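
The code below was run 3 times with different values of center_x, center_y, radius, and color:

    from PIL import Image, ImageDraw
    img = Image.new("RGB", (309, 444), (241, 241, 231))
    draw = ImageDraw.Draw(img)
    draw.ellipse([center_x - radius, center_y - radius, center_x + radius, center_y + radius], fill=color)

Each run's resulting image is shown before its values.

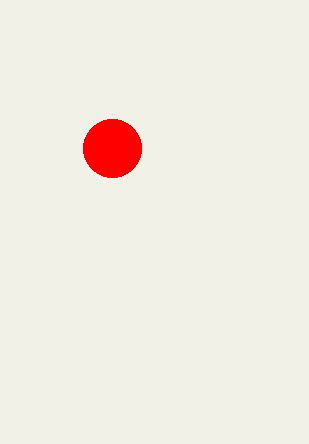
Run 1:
center_x = 112
center_y = 148
radius = 29
color = 'red'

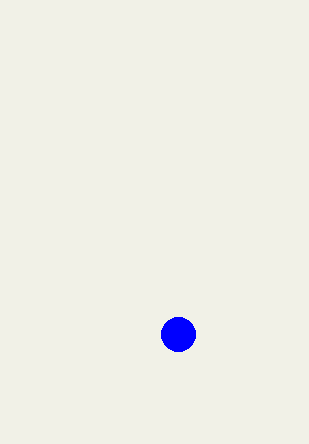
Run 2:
center_x = 178
center_y = 334
radius = 17
color = 'blue'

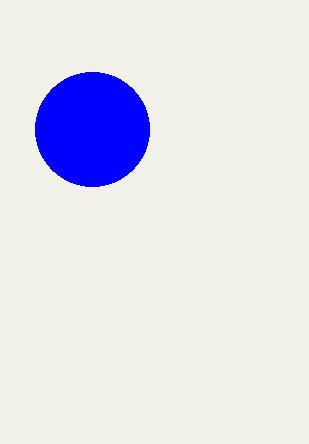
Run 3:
center_x = 92
center_y = 129
radius = 57
color = 'blue'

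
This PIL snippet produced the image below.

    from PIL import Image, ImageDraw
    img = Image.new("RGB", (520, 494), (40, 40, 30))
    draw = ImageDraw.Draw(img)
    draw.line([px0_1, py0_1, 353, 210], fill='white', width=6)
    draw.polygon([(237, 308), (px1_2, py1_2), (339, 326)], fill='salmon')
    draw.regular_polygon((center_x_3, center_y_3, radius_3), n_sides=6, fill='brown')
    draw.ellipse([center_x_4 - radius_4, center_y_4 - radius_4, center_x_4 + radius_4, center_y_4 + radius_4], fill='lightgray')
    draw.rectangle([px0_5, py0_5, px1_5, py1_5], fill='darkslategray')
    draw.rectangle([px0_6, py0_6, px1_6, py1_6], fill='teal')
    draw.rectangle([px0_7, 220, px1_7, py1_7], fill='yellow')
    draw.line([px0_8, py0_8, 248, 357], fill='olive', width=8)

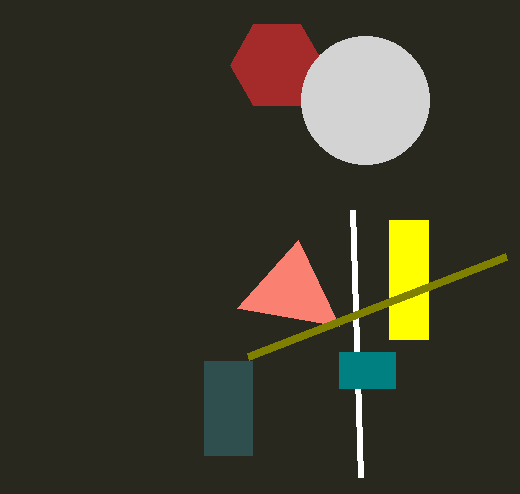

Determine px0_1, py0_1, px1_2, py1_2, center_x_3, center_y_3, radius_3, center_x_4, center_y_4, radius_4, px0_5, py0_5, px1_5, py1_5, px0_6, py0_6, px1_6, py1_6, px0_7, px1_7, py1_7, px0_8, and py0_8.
px0_1 = 361, py0_1 = 477, px1_2 = 298, py1_2 = 240, center_x_3 = 277, center_y_3 = 65, radius_3 = 47, center_x_4 = 365, center_y_4 = 100, radius_4 = 64, px0_5 = 204, py0_5 = 361, px1_5 = 252, py1_5 = 455, px0_6 = 339, py0_6 = 352, px1_6 = 395, py1_6 = 388, px0_7 = 389, px1_7 = 428, py1_7 = 339, px0_8 = 506, py0_8 = 257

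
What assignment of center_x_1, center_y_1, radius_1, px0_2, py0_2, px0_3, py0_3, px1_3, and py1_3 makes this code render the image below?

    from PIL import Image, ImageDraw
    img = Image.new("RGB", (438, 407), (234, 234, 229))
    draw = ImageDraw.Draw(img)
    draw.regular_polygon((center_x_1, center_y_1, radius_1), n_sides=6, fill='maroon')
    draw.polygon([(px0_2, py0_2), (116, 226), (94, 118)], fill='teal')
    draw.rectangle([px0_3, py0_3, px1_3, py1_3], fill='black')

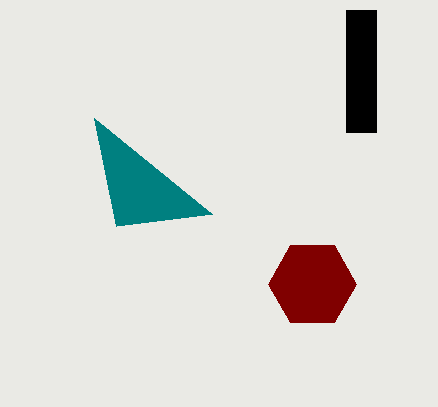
center_x_1 = 312
center_y_1 = 284
radius_1 = 44
px0_2 = 212
py0_2 = 214
px0_3 = 346
py0_3 = 10
px1_3 = 376
py1_3 = 132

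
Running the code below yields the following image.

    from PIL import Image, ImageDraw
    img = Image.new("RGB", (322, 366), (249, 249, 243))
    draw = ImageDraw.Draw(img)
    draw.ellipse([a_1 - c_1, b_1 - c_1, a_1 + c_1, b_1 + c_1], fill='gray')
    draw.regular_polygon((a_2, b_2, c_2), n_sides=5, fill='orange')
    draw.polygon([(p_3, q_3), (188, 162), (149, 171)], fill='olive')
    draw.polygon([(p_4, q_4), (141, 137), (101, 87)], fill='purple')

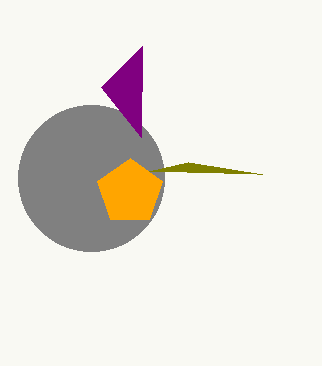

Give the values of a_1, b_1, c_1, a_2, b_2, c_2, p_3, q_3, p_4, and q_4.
a_1 = 91, b_1 = 178, c_1 = 73, a_2 = 130, b_2 = 192, c_2 = 34, p_3 = 262, q_3 = 174, p_4 = 142, q_4 = 46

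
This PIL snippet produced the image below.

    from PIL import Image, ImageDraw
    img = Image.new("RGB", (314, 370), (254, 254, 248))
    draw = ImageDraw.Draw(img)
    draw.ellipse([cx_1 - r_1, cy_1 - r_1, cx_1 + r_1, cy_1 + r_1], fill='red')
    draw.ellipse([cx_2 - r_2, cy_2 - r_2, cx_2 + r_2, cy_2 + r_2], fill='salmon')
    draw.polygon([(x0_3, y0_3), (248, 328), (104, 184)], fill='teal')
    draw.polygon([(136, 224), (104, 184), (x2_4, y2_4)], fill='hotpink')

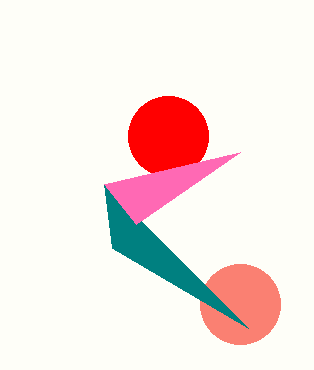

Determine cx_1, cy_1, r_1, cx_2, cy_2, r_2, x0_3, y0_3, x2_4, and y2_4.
cx_1 = 168
cy_1 = 136
r_1 = 40
cx_2 = 240
cy_2 = 304
r_2 = 40
x0_3 = 112
y0_3 = 248
x2_4 = 240
y2_4 = 152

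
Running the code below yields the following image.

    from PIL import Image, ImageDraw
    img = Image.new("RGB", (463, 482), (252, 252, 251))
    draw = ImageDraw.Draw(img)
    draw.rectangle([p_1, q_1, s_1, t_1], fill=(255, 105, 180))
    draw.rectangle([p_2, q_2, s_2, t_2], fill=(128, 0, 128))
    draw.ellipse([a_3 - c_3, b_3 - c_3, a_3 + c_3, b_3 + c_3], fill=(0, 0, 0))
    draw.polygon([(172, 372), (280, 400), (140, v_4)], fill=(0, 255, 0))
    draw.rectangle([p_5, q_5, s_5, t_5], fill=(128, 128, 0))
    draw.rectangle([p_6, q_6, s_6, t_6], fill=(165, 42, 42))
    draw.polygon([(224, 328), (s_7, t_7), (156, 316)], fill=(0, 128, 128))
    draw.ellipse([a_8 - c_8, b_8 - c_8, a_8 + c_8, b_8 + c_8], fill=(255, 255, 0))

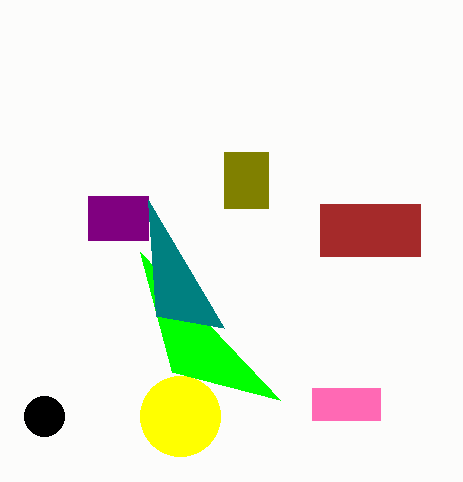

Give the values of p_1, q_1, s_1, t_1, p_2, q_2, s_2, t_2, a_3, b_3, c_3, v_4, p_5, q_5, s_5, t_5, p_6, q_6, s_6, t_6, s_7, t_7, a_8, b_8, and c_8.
p_1 = 312; q_1 = 388; s_1 = 380; t_1 = 420; p_2 = 88; q_2 = 196; s_2 = 148; t_2 = 240; a_3 = 44; b_3 = 416; c_3 = 20; v_4 = 252; p_5 = 224; q_5 = 152; s_5 = 268; t_5 = 208; p_6 = 320; q_6 = 204; s_6 = 420; t_6 = 256; s_7 = 148; t_7 = 200; a_8 = 180; b_8 = 416; c_8 = 40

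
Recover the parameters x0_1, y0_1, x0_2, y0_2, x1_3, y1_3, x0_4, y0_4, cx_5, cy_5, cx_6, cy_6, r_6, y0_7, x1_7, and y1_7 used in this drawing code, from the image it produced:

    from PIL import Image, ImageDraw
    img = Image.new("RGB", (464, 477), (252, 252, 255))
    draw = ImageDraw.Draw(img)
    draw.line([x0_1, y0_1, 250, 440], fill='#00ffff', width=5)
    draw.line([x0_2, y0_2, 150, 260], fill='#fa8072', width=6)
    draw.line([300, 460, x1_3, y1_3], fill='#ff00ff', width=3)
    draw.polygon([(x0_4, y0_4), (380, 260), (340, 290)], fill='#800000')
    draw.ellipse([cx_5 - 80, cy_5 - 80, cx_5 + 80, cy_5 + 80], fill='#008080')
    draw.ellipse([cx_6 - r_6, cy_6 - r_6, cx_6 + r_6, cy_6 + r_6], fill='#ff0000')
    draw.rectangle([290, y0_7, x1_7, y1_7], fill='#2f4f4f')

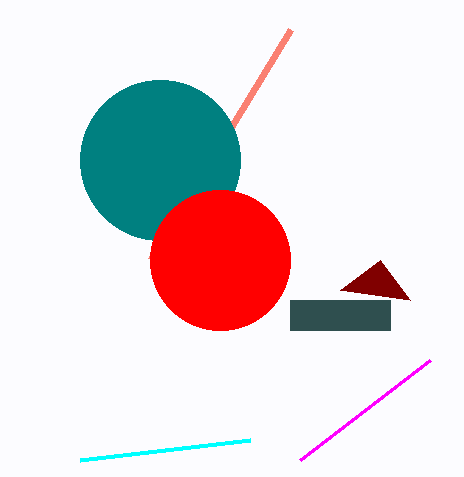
x0_1 = 80
y0_1 = 460
x0_2 = 290
y0_2 = 30
x1_3 = 430
y1_3 = 360
x0_4 = 410
y0_4 = 300
cx_5 = 160
cy_5 = 160
cx_6 = 220
cy_6 = 260
r_6 = 70
y0_7 = 300
x1_7 = 390
y1_7 = 330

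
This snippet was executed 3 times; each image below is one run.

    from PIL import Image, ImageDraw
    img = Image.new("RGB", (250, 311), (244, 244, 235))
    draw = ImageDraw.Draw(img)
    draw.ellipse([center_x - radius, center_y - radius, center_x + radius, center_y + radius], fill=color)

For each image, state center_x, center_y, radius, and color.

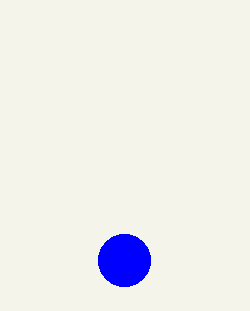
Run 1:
center_x = 124, center_y = 260, radius = 26, color = 'blue'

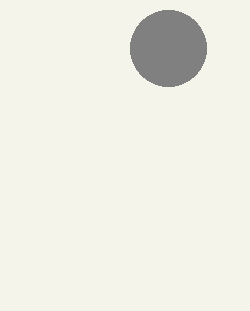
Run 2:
center_x = 168
center_y = 48
radius = 38
color = 'gray'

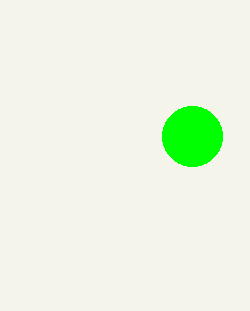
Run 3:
center_x = 192
center_y = 136
radius = 30
color = 'lime'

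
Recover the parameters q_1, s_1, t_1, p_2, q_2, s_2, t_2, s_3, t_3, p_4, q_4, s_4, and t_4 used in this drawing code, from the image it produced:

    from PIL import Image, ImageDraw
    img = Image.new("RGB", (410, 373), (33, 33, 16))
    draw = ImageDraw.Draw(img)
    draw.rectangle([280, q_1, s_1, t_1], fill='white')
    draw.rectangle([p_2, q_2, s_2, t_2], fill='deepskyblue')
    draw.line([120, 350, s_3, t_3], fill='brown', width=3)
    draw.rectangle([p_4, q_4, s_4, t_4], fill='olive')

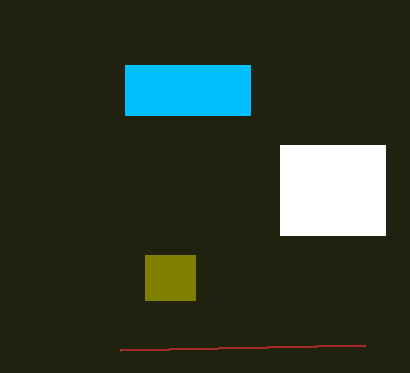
q_1 = 145
s_1 = 385
t_1 = 235
p_2 = 125
q_2 = 65
s_2 = 250
t_2 = 115
s_3 = 365
t_3 = 345
p_4 = 145
q_4 = 255
s_4 = 195
t_4 = 300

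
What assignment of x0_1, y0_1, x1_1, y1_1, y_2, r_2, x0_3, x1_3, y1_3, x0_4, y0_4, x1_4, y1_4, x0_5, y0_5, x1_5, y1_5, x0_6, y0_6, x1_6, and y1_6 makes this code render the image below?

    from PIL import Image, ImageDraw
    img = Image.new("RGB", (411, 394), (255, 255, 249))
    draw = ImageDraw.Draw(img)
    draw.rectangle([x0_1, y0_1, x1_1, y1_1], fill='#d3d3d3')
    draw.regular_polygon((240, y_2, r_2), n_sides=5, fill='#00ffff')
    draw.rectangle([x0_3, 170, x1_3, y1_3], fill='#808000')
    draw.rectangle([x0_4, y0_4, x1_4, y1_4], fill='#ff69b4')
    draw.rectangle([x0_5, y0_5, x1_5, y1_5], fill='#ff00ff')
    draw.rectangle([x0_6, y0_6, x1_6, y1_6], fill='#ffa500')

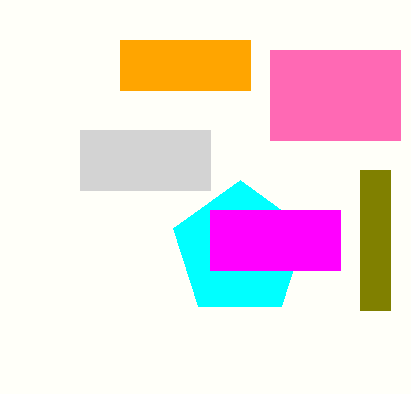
x0_1 = 80; y0_1 = 130; x1_1 = 210; y1_1 = 190; y_2 = 250; r_2 = 70; x0_3 = 360; x1_3 = 390; y1_3 = 310; x0_4 = 270; y0_4 = 50; x1_4 = 400; y1_4 = 140; x0_5 = 210; y0_5 = 210; x1_5 = 340; y1_5 = 270; x0_6 = 120; y0_6 = 40; x1_6 = 250; y1_6 = 90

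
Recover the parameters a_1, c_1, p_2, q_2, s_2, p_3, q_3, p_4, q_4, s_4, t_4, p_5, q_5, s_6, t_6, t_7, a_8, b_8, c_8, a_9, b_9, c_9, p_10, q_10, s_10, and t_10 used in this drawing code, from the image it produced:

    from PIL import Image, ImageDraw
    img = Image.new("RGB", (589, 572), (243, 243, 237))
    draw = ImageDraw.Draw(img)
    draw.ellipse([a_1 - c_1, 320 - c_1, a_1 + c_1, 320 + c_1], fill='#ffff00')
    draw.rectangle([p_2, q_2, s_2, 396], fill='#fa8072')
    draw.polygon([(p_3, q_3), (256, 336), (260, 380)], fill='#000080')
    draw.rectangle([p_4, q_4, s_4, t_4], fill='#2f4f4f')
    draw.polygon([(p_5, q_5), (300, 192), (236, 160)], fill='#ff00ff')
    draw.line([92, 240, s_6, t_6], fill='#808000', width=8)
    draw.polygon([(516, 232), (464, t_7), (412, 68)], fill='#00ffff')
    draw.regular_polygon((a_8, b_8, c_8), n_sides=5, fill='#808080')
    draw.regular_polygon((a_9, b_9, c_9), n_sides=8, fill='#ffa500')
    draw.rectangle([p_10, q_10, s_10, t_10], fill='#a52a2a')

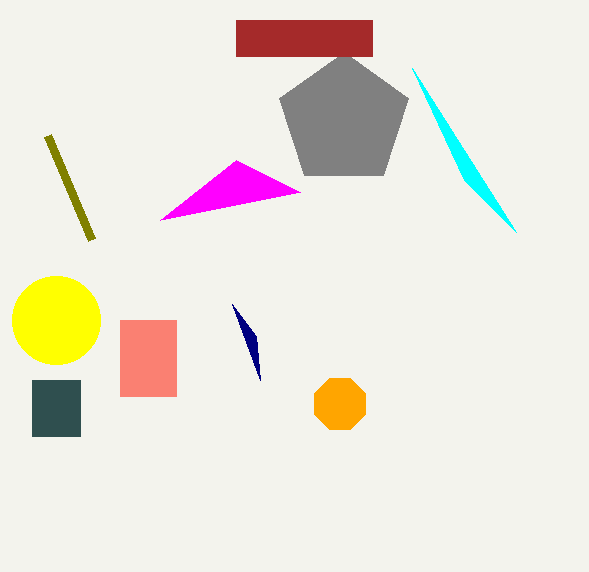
a_1 = 56
c_1 = 44
p_2 = 120
q_2 = 320
s_2 = 176
p_3 = 232
q_3 = 304
p_4 = 32
q_4 = 380
s_4 = 80
t_4 = 436
p_5 = 160
q_5 = 220
s_6 = 48
t_6 = 136
t_7 = 180
a_8 = 344
b_8 = 120
c_8 = 68
a_9 = 340
b_9 = 404
c_9 = 28
p_10 = 236
q_10 = 20
s_10 = 372
t_10 = 56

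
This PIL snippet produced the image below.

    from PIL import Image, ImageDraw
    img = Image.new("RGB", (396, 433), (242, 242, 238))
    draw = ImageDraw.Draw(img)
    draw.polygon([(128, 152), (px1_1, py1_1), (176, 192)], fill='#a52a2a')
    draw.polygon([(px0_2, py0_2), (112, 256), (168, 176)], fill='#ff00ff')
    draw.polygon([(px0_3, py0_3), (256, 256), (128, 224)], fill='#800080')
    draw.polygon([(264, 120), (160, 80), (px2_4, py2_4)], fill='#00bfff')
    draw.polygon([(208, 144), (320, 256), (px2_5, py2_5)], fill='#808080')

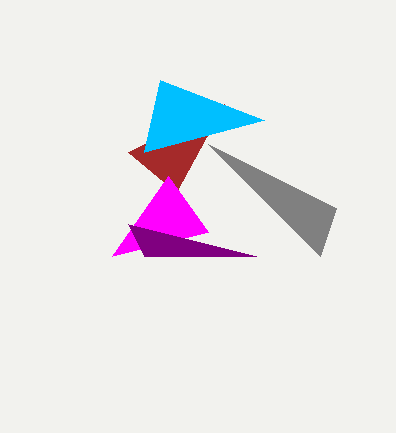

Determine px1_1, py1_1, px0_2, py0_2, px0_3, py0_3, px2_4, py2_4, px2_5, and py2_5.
px1_1 = 224, py1_1 = 104, px0_2 = 208, py0_2 = 232, px0_3 = 144, py0_3 = 256, px2_4 = 144, py2_4 = 152, px2_5 = 336, py2_5 = 208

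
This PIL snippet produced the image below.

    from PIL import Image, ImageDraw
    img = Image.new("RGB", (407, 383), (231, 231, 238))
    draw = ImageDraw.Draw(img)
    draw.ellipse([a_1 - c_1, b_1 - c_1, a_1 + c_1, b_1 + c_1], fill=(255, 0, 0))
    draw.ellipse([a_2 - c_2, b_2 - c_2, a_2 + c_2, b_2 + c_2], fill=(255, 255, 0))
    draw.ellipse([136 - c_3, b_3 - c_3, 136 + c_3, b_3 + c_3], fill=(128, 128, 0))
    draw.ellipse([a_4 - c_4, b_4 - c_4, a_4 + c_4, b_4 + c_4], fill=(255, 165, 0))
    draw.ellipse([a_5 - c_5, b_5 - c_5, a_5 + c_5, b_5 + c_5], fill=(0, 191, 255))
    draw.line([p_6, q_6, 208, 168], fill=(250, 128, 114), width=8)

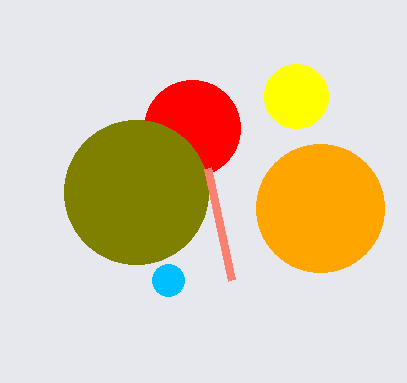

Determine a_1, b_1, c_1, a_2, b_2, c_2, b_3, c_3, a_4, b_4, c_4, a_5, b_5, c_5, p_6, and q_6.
a_1 = 192
b_1 = 128
c_1 = 48
a_2 = 296
b_2 = 96
c_2 = 32
b_3 = 192
c_3 = 72
a_4 = 320
b_4 = 208
c_4 = 64
a_5 = 168
b_5 = 280
c_5 = 16
p_6 = 232
q_6 = 280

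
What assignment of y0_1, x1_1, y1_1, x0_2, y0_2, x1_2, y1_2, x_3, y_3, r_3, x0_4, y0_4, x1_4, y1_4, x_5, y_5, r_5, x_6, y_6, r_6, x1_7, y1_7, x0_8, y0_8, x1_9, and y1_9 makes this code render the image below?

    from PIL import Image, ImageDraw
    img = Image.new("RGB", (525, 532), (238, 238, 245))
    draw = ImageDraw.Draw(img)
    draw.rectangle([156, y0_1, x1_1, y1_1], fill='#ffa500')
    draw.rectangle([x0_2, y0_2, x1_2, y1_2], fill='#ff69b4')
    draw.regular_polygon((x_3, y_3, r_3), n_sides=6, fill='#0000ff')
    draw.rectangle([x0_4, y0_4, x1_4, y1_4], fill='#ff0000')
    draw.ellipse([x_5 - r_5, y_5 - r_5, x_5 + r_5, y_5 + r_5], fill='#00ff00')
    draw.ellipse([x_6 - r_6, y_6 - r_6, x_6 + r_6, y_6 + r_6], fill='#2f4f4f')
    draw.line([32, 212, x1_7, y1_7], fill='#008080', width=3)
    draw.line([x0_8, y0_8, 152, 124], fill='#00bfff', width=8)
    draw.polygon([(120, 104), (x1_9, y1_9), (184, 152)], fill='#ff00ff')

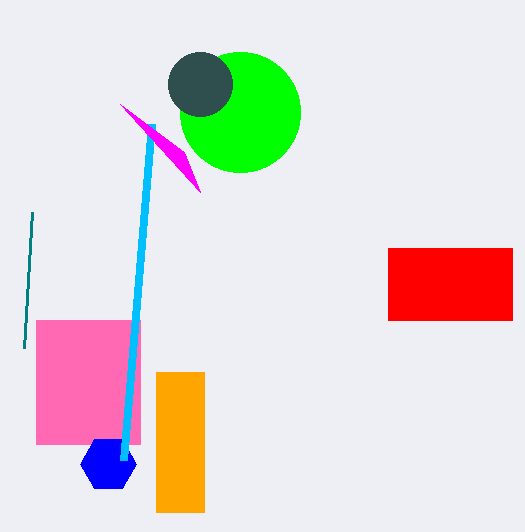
y0_1 = 372
x1_1 = 204
y1_1 = 512
x0_2 = 36
y0_2 = 320
x1_2 = 140
y1_2 = 444
x_3 = 108
y_3 = 464
r_3 = 28
x0_4 = 388
y0_4 = 248
x1_4 = 512
y1_4 = 320
x_5 = 240
y_5 = 112
r_5 = 60
x_6 = 200
y_6 = 84
r_6 = 32
x1_7 = 24
y1_7 = 348
x0_8 = 124
y0_8 = 460
x1_9 = 200
y1_9 = 192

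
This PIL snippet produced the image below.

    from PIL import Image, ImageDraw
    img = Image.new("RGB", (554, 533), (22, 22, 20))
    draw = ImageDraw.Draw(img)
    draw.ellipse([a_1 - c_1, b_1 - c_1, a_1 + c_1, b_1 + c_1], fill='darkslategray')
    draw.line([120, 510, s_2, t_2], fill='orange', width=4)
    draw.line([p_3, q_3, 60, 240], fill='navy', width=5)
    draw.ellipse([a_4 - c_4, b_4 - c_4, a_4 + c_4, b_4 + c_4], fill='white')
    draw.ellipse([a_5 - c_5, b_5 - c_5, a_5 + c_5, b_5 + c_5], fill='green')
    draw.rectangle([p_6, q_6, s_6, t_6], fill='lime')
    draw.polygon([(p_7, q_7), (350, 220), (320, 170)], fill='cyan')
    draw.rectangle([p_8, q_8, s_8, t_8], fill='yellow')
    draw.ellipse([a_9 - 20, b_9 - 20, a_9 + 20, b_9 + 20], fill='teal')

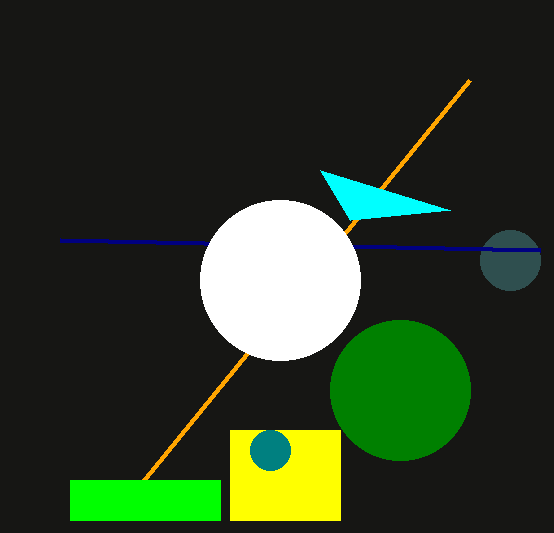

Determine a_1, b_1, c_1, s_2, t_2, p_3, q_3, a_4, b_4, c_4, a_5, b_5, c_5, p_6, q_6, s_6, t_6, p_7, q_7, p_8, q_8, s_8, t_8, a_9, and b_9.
a_1 = 510; b_1 = 260; c_1 = 30; s_2 = 470; t_2 = 80; p_3 = 540; q_3 = 250; a_4 = 280; b_4 = 280; c_4 = 80; a_5 = 400; b_5 = 390; c_5 = 70; p_6 = 70; q_6 = 480; s_6 = 220; t_6 = 520; p_7 = 450; q_7 = 210; p_8 = 230; q_8 = 430; s_8 = 340; t_8 = 520; a_9 = 270; b_9 = 450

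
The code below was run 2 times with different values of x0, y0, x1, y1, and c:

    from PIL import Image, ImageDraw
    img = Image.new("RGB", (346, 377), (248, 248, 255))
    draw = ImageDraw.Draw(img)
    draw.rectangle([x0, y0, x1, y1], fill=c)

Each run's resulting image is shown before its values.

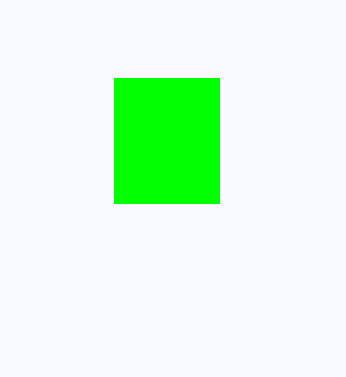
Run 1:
x0 = 114; y0 = 78; x1 = 219; y1 = 203; c = 'lime'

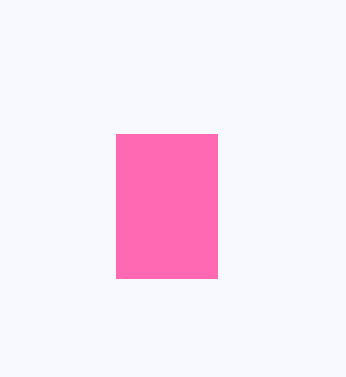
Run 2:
x0 = 116; y0 = 134; x1 = 217; y1 = 278; c = 'hotpink'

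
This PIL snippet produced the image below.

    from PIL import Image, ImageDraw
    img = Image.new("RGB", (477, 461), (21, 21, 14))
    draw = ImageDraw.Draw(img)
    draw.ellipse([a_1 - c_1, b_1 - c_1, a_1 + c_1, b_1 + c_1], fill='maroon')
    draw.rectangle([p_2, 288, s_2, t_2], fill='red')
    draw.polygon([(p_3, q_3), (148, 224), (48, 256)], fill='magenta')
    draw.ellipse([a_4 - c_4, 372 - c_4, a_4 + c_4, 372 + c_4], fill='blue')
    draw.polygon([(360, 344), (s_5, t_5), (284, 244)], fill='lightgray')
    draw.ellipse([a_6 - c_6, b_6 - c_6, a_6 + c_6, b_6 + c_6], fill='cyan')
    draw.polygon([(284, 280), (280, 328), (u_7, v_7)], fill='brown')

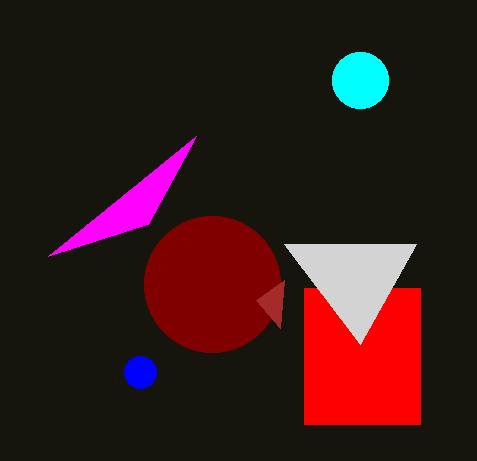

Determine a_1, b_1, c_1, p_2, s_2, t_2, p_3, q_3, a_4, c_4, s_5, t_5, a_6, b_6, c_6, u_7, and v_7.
a_1 = 212; b_1 = 284; c_1 = 68; p_2 = 304; s_2 = 420; t_2 = 424; p_3 = 196; q_3 = 136; a_4 = 140; c_4 = 16; s_5 = 416; t_5 = 244; a_6 = 360; b_6 = 80; c_6 = 28; u_7 = 256; v_7 = 300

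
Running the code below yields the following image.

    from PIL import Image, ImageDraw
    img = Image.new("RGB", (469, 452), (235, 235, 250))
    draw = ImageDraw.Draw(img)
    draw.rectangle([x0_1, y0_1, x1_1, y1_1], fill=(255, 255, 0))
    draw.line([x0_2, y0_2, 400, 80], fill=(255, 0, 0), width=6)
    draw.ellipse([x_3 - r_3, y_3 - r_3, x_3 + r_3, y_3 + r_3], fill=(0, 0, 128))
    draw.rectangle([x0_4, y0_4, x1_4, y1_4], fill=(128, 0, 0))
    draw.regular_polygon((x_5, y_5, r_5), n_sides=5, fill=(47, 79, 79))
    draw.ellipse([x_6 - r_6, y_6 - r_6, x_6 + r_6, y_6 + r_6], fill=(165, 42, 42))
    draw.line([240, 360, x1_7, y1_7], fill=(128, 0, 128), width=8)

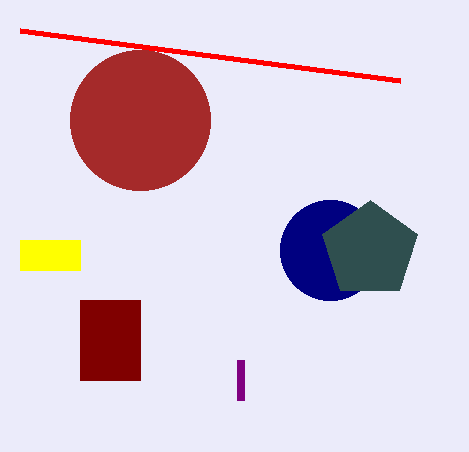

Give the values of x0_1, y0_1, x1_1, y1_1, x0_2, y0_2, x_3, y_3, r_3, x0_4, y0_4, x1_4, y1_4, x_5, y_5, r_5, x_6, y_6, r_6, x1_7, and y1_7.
x0_1 = 20; y0_1 = 240; x1_1 = 80; y1_1 = 270; x0_2 = 20; y0_2 = 30; x_3 = 330; y_3 = 250; r_3 = 50; x0_4 = 80; y0_4 = 300; x1_4 = 140; y1_4 = 380; x_5 = 370; y_5 = 250; r_5 = 50; x_6 = 140; y_6 = 120; r_6 = 70; x1_7 = 240; y1_7 = 400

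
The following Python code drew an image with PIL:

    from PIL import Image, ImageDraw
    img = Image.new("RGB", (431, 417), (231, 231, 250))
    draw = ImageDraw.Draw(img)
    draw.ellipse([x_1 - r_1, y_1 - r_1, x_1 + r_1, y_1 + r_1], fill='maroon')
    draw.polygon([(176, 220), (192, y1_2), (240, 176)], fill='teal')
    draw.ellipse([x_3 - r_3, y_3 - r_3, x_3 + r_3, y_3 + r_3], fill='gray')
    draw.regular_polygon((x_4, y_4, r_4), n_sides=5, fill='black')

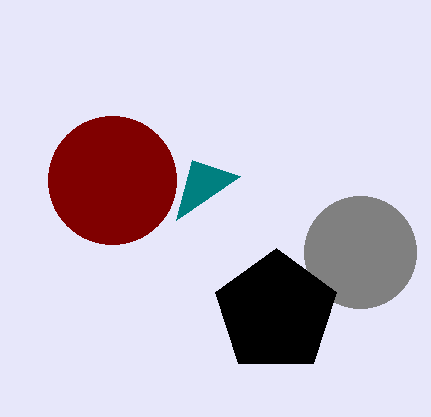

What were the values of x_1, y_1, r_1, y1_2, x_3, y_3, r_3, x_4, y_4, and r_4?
x_1 = 112
y_1 = 180
r_1 = 64
y1_2 = 160
x_3 = 360
y_3 = 252
r_3 = 56
x_4 = 276
y_4 = 312
r_4 = 64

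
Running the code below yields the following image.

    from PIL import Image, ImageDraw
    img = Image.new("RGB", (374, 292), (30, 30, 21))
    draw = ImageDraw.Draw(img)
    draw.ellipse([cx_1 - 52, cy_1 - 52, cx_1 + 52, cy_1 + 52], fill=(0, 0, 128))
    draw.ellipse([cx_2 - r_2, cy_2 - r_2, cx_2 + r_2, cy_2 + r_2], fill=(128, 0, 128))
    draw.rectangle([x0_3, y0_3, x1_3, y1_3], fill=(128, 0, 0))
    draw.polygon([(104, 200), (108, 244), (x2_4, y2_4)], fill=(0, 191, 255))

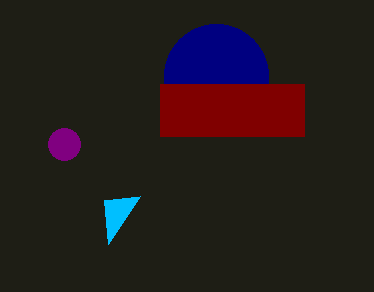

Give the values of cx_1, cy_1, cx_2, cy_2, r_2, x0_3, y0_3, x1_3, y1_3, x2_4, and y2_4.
cx_1 = 216, cy_1 = 76, cx_2 = 64, cy_2 = 144, r_2 = 16, x0_3 = 160, y0_3 = 84, x1_3 = 304, y1_3 = 136, x2_4 = 140, y2_4 = 196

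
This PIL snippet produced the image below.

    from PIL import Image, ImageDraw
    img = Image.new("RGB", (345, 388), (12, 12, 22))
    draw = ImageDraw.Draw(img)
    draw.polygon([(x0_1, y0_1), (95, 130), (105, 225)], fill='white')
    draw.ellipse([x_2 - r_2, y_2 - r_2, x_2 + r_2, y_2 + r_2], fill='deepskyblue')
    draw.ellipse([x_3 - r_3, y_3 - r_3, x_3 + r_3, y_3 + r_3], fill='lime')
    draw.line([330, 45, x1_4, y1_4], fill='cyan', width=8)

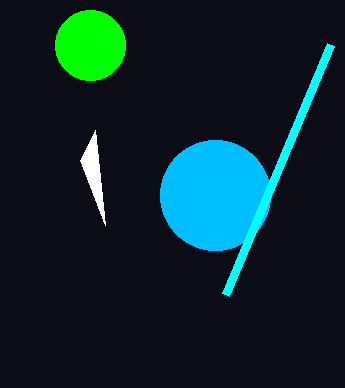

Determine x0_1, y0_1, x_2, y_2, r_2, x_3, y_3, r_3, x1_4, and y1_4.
x0_1 = 80; y0_1 = 160; x_2 = 215; y_2 = 195; r_2 = 55; x_3 = 90; y_3 = 45; r_3 = 35; x1_4 = 225; y1_4 = 295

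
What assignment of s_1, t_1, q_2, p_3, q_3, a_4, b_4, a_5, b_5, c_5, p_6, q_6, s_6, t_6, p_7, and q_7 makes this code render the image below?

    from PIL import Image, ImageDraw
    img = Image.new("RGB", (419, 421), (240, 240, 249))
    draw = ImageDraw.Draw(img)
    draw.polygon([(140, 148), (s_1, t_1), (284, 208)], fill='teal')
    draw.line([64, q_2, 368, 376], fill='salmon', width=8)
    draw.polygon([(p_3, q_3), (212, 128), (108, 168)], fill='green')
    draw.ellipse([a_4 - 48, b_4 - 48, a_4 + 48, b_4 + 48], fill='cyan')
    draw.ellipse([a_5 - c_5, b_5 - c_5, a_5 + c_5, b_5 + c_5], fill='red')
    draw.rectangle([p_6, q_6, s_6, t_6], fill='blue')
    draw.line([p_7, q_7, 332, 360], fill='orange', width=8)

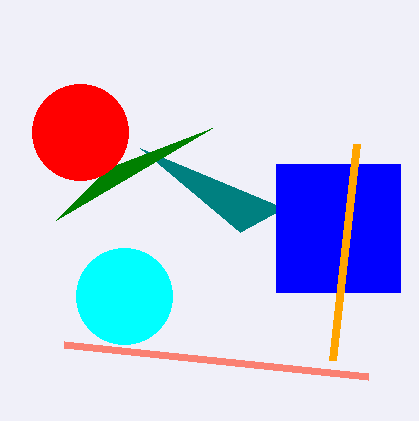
s_1 = 240; t_1 = 232; q_2 = 344; p_3 = 56; q_3 = 220; a_4 = 124; b_4 = 296; a_5 = 80; b_5 = 132; c_5 = 48; p_6 = 276; q_6 = 164; s_6 = 400; t_6 = 292; p_7 = 356; q_7 = 144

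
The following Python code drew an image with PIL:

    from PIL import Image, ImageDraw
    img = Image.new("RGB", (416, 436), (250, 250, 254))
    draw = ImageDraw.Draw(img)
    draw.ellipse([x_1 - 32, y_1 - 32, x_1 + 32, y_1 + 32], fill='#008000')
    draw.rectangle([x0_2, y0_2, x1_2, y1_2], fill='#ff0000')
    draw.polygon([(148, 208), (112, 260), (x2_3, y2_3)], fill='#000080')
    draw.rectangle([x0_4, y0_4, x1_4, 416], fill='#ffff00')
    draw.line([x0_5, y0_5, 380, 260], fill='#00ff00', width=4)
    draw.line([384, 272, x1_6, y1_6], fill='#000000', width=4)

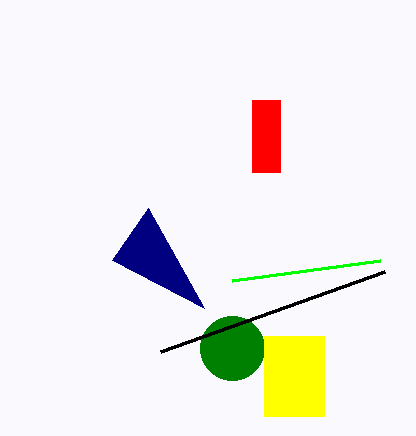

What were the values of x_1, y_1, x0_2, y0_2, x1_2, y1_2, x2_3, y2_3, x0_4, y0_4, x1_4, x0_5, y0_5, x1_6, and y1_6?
x_1 = 232; y_1 = 348; x0_2 = 252; y0_2 = 100; x1_2 = 280; y1_2 = 172; x2_3 = 204; y2_3 = 308; x0_4 = 264; y0_4 = 336; x1_4 = 324; x0_5 = 232; y0_5 = 280; x1_6 = 160; y1_6 = 352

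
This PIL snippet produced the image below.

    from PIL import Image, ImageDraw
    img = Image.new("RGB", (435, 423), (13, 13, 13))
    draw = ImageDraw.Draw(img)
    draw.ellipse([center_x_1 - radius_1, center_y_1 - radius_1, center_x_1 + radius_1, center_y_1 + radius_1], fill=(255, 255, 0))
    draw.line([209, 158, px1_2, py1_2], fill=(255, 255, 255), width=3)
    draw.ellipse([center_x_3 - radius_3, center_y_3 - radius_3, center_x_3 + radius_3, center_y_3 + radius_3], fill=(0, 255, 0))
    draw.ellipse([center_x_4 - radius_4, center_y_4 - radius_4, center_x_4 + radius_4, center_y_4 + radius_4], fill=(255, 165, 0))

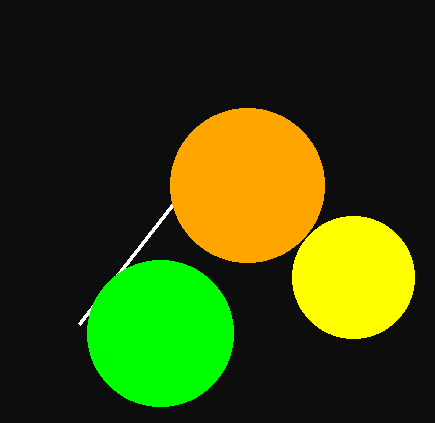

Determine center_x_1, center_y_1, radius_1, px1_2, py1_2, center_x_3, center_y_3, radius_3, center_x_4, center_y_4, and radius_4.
center_x_1 = 353; center_y_1 = 277; radius_1 = 61; px1_2 = 79; py1_2 = 324; center_x_3 = 160; center_y_3 = 333; radius_3 = 73; center_x_4 = 247; center_y_4 = 185; radius_4 = 77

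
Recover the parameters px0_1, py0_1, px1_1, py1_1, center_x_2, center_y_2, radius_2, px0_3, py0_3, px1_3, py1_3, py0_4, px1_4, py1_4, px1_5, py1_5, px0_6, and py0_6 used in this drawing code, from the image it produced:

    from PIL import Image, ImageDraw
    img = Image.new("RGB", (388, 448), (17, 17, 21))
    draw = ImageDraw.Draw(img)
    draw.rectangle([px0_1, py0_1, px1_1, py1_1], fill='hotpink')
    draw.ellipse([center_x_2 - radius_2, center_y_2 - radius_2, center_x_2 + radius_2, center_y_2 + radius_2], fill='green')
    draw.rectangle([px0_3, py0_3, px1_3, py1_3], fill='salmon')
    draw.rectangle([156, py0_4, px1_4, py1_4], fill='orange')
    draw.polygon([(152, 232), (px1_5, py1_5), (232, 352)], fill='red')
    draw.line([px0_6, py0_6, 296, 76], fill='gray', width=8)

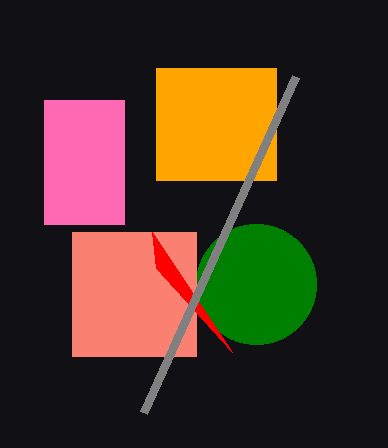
px0_1 = 44, py0_1 = 100, px1_1 = 124, py1_1 = 224, center_x_2 = 256, center_y_2 = 284, radius_2 = 60, px0_3 = 72, py0_3 = 232, px1_3 = 196, py1_3 = 356, py0_4 = 68, px1_4 = 276, py1_4 = 180, px1_5 = 156, py1_5 = 268, px0_6 = 144, py0_6 = 412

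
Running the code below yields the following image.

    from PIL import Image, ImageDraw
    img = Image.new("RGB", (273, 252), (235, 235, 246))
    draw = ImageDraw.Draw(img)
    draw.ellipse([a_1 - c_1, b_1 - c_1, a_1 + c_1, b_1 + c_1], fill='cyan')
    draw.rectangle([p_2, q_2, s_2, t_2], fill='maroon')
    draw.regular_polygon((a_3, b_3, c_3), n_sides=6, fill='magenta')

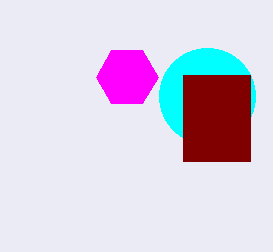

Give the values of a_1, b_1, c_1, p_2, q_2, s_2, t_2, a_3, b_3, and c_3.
a_1 = 207
b_1 = 96
c_1 = 48
p_2 = 183
q_2 = 75
s_2 = 250
t_2 = 161
a_3 = 127
b_3 = 77
c_3 = 31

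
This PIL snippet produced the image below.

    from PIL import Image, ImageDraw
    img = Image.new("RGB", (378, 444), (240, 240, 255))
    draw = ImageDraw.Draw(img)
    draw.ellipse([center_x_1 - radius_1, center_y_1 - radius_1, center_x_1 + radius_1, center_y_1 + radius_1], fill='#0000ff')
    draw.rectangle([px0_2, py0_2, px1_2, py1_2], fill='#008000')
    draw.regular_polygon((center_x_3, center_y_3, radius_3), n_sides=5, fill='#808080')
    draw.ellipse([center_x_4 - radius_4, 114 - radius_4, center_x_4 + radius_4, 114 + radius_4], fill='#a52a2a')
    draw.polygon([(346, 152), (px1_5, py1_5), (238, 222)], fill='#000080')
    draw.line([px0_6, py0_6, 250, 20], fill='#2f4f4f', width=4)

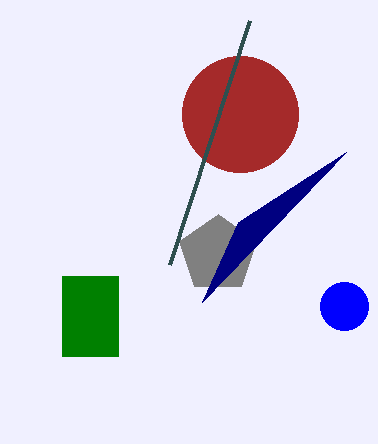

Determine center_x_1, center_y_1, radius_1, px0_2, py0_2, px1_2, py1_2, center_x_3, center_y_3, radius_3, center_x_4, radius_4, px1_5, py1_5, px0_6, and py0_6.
center_x_1 = 344
center_y_1 = 306
radius_1 = 24
px0_2 = 62
py0_2 = 276
px1_2 = 118
py1_2 = 356
center_x_3 = 218
center_y_3 = 254
radius_3 = 40
center_x_4 = 240
radius_4 = 58
px1_5 = 202
py1_5 = 302
px0_6 = 170
py0_6 = 264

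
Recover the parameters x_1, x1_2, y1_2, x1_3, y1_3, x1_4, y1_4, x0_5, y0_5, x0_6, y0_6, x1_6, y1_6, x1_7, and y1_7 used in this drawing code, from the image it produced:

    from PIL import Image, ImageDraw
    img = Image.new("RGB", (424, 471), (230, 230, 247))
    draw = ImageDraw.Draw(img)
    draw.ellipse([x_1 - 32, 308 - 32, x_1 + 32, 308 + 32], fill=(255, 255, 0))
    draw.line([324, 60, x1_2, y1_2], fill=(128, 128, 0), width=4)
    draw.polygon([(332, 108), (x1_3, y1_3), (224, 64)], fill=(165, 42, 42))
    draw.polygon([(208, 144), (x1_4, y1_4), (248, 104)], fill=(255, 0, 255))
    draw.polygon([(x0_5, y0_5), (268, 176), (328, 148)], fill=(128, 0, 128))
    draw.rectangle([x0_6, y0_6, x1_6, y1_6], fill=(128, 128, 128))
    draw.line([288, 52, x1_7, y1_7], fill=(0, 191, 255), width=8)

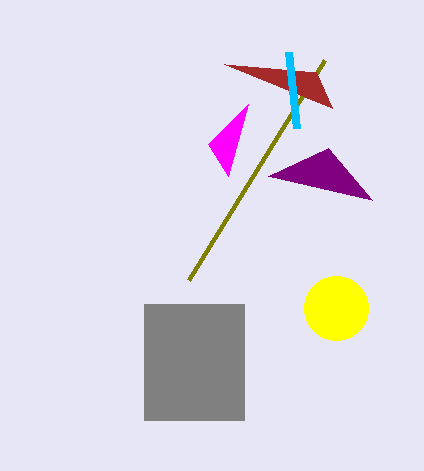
x_1 = 336
x1_2 = 188
y1_2 = 280
x1_3 = 316
y1_3 = 72
x1_4 = 228
y1_4 = 176
x0_5 = 372
y0_5 = 200
x0_6 = 144
y0_6 = 304
x1_6 = 244
y1_6 = 420
x1_7 = 296
y1_7 = 128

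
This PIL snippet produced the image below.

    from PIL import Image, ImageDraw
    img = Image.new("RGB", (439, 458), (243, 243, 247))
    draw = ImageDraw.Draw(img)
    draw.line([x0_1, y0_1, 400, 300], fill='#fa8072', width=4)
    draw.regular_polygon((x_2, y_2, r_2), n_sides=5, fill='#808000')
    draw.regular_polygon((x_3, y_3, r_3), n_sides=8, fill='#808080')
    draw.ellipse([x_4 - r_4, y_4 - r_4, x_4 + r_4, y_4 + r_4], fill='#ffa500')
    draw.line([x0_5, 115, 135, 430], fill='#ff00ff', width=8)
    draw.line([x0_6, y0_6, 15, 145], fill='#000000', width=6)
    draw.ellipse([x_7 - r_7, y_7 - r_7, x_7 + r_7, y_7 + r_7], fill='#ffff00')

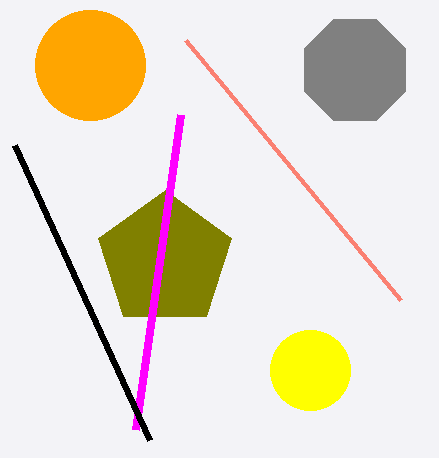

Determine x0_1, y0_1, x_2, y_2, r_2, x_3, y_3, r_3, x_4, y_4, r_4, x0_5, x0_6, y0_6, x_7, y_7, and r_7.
x0_1 = 185, y0_1 = 40, x_2 = 165, y_2 = 260, r_2 = 70, x_3 = 355, y_3 = 70, r_3 = 55, x_4 = 90, y_4 = 65, r_4 = 55, x0_5 = 180, x0_6 = 150, y0_6 = 440, x_7 = 310, y_7 = 370, r_7 = 40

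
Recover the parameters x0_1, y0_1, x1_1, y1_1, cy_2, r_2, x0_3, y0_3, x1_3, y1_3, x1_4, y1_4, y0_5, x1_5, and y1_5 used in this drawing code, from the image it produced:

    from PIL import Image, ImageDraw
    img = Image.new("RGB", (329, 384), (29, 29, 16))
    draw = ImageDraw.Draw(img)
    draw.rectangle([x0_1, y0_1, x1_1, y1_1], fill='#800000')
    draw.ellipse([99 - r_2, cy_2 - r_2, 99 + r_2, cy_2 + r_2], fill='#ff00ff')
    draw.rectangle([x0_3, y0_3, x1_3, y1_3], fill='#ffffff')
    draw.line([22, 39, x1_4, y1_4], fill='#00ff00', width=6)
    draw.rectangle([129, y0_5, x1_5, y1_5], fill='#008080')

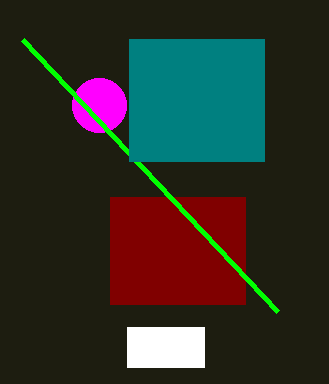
x0_1 = 110
y0_1 = 197
x1_1 = 245
y1_1 = 304
cy_2 = 105
r_2 = 27
x0_3 = 127
y0_3 = 327
x1_3 = 204
y1_3 = 367
x1_4 = 277
y1_4 = 311
y0_5 = 39
x1_5 = 264
y1_5 = 161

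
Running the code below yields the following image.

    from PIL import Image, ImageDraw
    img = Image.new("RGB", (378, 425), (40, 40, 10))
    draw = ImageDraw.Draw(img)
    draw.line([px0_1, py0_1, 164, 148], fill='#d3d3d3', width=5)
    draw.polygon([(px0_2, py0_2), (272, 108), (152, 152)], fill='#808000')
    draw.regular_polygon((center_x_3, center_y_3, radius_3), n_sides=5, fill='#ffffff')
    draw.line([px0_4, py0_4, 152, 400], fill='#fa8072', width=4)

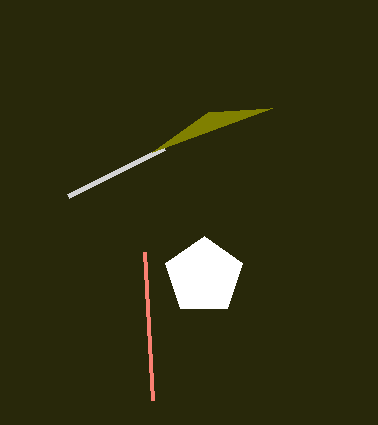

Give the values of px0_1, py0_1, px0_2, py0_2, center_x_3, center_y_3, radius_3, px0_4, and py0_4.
px0_1 = 68
py0_1 = 196
px0_2 = 208
py0_2 = 112
center_x_3 = 204
center_y_3 = 276
radius_3 = 40
px0_4 = 144
py0_4 = 252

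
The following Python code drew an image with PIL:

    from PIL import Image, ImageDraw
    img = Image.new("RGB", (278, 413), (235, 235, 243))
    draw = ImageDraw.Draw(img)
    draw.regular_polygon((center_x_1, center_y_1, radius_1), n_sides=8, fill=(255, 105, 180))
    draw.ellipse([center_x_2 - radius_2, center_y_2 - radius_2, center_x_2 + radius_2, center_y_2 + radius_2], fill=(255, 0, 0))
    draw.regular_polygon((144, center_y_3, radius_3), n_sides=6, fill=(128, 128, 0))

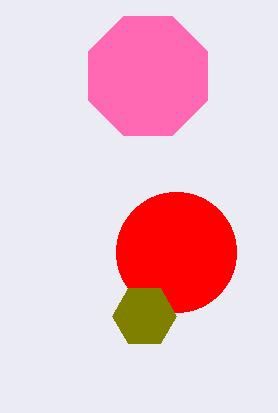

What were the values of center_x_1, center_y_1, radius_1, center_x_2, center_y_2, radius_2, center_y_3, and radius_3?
center_x_1 = 148, center_y_1 = 76, radius_1 = 64, center_x_2 = 176, center_y_2 = 252, radius_2 = 60, center_y_3 = 316, radius_3 = 32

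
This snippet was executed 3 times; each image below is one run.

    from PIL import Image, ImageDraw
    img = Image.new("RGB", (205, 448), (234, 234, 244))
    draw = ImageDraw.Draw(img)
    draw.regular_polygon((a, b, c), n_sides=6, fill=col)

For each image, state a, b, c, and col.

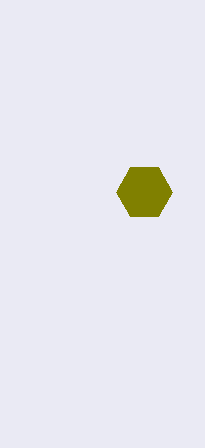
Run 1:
a = 144
b = 192
c = 28
col = 'olive'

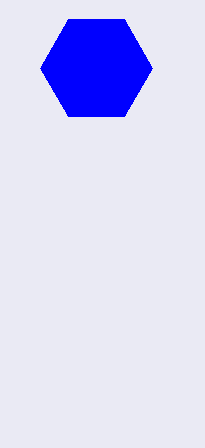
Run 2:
a = 96, b = 68, c = 56, col = 'blue'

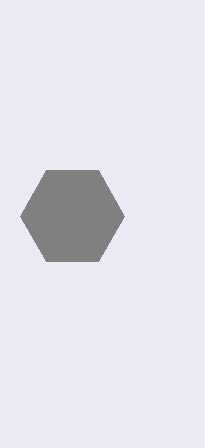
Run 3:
a = 72
b = 216
c = 52
col = 'gray'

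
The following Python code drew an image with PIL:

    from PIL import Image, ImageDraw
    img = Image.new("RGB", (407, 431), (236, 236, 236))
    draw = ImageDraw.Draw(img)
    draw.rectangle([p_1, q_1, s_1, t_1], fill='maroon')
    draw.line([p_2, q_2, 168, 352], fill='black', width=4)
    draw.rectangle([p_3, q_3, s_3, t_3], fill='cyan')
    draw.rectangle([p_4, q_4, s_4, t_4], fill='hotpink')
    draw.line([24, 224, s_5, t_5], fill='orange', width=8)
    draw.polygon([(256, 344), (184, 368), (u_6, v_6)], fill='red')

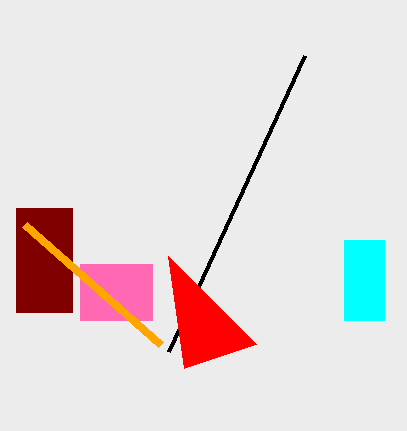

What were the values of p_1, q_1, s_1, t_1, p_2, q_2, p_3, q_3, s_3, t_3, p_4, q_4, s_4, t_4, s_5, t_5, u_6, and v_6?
p_1 = 16
q_1 = 208
s_1 = 72
t_1 = 312
p_2 = 304
q_2 = 56
p_3 = 344
q_3 = 240
s_3 = 384
t_3 = 320
p_4 = 80
q_4 = 264
s_4 = 152
t_4 = 320
s_5 = 160
t_5 = 344
u_6 = 168
v_6 = 256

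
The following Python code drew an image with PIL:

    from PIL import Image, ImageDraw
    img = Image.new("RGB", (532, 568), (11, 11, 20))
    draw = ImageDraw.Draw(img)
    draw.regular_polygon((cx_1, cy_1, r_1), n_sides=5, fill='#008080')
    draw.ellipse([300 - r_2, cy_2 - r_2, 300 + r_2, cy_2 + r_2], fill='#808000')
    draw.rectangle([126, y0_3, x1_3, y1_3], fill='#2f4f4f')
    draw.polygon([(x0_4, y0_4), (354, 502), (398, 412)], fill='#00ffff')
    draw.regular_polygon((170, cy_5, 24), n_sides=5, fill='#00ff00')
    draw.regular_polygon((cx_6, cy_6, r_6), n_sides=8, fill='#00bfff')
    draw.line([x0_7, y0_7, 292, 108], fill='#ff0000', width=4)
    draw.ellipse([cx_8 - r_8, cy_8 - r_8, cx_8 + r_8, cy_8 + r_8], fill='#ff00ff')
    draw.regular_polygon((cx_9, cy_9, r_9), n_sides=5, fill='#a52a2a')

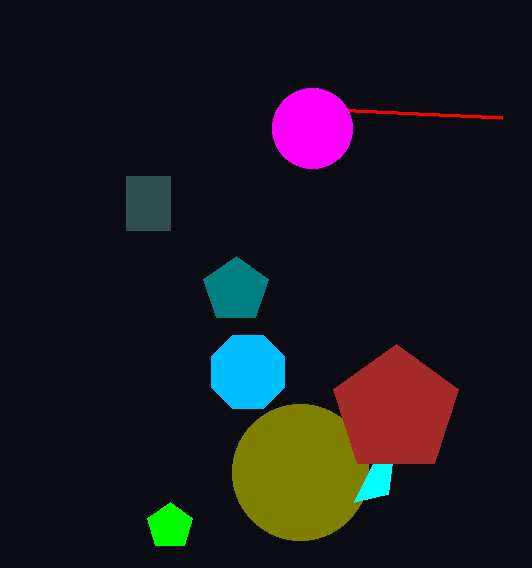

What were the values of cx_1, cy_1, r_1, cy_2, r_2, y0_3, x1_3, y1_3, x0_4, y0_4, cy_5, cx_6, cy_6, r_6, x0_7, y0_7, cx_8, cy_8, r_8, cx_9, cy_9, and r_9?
cx_1 = 236; cy_1 = 290; r_1 = 34; cy_2 = 472; r_2 = 68; y0_3 = 176; x1_3 = 170; y1_3 = 230; x0_4 = 388; y0_4 = 494; cy_5 = 526; cx_6 = 248; cy_6 = 372; r_6 = 40; x0_7 = 502; y0_7 = 118; cx_8 = 312; cy_8 = 128; r_8 = 40; cx_9 = 396; cy_9 = 410; r_9 = 66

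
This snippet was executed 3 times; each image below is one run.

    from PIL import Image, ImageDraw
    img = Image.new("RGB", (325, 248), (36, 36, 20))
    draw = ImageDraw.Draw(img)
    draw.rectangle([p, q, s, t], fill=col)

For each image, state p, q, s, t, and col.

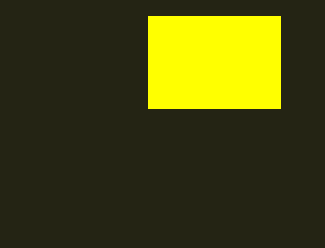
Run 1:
p = 148
q = 16
s = 280
t = 108
col = 'yellow'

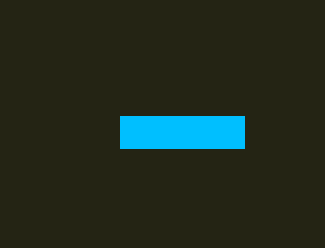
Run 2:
p = 120
q = 116
s = 244
t = 148
col = 'deepskyblue'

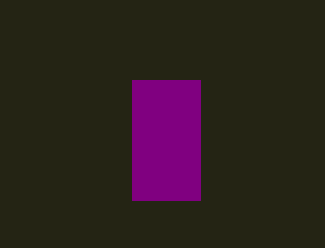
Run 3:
p = 132, q = 80, s = 200, t = 200, col = 'purple'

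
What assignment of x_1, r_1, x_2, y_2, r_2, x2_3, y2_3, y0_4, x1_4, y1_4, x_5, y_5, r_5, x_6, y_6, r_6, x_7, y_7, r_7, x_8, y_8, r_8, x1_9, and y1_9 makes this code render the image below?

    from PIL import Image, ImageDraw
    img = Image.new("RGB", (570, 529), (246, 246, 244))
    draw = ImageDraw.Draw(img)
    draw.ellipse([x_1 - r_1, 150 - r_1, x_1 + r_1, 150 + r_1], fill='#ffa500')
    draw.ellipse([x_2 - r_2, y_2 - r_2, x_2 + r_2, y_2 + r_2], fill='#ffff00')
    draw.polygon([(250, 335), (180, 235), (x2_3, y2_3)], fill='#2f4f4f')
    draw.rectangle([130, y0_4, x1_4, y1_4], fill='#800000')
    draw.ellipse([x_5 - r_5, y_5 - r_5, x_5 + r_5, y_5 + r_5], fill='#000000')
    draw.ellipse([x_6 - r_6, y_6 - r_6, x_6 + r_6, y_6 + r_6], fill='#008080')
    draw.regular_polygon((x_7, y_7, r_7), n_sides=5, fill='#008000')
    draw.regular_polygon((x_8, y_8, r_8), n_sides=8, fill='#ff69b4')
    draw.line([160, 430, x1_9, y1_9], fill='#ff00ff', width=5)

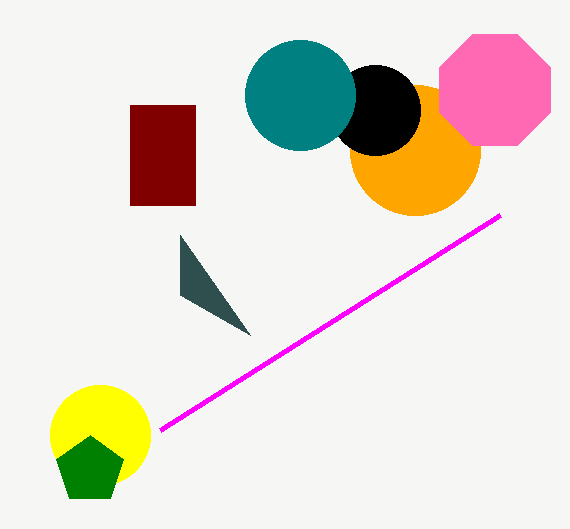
x_1 = 415; r_1 = 65; x_2 = 100; y_2 = 435; r_2 = 50; x2_3 = 180; y2_3 = 295; y0_4 = 105; x1_4 = 195; y1_4 = 205; x_5 = 375; y_5 = 110; r_5 = 45; x_6 = 300; y_6 = 95; r_6 = 55; x_7 = 90; y_7 = 470; r_7 = 35; x_8 = 495; y_8 = 90; r_8 = 60; x1_9 = 500; y1_9 = 215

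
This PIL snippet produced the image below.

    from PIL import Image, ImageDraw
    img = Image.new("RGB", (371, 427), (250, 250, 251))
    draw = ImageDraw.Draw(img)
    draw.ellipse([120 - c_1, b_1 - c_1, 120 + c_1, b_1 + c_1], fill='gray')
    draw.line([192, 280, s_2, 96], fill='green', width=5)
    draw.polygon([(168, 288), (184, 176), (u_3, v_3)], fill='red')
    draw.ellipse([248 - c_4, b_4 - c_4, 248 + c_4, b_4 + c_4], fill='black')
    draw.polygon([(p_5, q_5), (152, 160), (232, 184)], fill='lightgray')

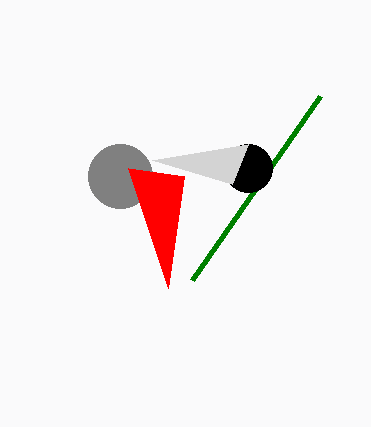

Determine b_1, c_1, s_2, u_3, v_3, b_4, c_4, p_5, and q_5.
b_1 = 176, c_1 = 32, s_2 = 320, u_3 = 128, v_3 = 168, b_4 = 168, c_4 = 24, p_5 = 248, q_5 = 144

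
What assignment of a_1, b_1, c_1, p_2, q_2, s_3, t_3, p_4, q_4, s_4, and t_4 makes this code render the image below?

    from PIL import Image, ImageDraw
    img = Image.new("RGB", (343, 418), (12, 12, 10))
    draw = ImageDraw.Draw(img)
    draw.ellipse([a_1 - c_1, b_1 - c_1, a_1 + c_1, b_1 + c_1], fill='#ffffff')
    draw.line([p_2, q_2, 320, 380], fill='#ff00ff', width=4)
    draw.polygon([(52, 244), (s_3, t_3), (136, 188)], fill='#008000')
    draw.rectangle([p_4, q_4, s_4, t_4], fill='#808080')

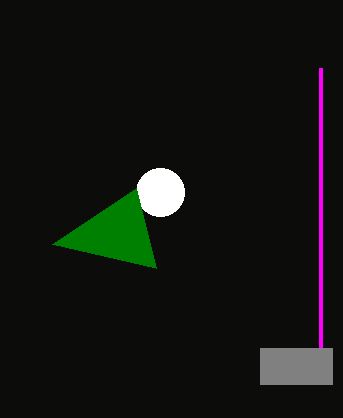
a_1 = 160
b_1 = 192
c_1 = 24
p_2 = 320
q_2 = 68
s_3 = 156
t_3 = 268
p_4 = 260
q_4 = 348
s_4 = 332
t_4 = 384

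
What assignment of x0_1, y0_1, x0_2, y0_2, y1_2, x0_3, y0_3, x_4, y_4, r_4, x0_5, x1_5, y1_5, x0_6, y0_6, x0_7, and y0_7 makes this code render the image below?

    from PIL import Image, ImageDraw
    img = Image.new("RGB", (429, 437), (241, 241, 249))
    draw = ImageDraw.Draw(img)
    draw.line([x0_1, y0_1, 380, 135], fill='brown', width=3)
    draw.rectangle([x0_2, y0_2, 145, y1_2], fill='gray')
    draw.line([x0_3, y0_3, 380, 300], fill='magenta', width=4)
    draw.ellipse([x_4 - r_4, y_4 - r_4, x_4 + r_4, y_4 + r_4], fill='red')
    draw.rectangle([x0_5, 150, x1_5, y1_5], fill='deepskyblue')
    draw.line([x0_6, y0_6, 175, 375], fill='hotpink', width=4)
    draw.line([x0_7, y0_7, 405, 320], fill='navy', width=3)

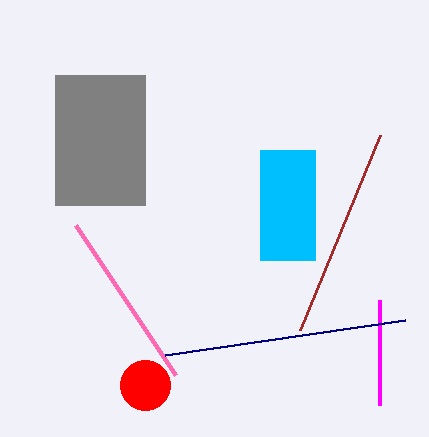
x0_1 = 300, y0_1 = 330, x0_2 = 55, y0_2 = 75, y1_2 = 205, x0_3 = 380, y0_3 = 405, x_4 = 145, y_4 = 385, r_4 = 25, x0_5 = 260, x1_5 = 315, y1_5 = 260, x0_6 = 75, y0_6 = 225, x0_7 = 165, y0_7 = 355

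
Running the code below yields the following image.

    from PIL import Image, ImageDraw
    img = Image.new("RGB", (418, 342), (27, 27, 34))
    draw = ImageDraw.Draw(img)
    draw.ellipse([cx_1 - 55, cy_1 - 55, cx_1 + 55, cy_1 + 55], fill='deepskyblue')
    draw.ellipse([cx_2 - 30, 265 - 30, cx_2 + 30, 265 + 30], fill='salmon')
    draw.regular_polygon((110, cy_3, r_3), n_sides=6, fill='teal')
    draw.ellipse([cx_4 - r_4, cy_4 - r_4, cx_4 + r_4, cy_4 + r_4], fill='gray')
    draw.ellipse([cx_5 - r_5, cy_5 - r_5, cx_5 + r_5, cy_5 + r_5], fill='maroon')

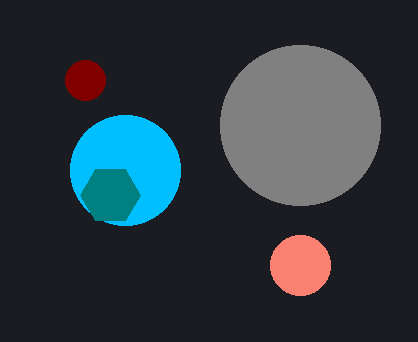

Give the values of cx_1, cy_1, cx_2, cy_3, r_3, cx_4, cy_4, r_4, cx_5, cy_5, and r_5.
cx_1 = 125, cy_1 = 170, cx_2 = 300, cy_3 = 195, r_3 = 30, cx_4 = 300, cy_4 = 125, r_4 = 80, cx_5 = 85, cy_5 = 80, r_5 = 20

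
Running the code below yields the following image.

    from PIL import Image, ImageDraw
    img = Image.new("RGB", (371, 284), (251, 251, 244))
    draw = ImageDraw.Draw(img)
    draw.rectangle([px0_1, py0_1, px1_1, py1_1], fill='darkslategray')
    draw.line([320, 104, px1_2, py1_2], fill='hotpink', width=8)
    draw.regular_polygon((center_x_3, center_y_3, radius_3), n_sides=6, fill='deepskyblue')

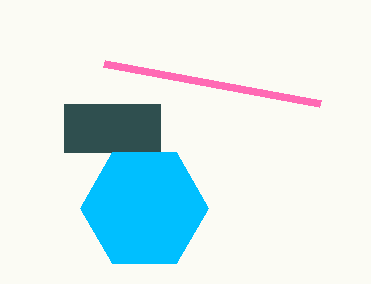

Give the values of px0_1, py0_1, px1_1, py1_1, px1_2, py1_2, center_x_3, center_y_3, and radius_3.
px0_1 = 64; py0_1 = 104; px1_1 = 160; py1_1 = 152; px1_2 = 104; py1_2 = 64; center_x_3 = 144; center_y_3 = 208; radius_3 = 64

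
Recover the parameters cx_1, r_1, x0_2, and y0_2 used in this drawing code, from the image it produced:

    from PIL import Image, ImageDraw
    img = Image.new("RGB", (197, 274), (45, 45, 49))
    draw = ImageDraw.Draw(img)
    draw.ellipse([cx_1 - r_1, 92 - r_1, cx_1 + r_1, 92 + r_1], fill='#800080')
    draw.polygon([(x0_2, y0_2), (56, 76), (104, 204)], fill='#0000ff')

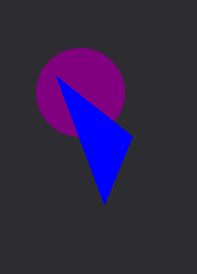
cx_1 = 80, r_1 = 44, x0_2 = 132, y0_2 = 136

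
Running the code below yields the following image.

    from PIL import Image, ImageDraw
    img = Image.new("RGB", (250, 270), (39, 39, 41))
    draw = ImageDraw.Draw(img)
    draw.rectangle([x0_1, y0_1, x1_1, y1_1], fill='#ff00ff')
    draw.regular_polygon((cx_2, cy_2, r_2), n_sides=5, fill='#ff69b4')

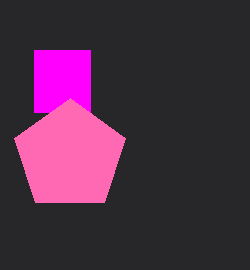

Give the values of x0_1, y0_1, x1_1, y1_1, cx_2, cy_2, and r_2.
x0_1 = 34; y0_1 = 50; x1_1 = 90; y1_1 = 112; cx_2 = 70; cy_2 = 156; r_2 = 58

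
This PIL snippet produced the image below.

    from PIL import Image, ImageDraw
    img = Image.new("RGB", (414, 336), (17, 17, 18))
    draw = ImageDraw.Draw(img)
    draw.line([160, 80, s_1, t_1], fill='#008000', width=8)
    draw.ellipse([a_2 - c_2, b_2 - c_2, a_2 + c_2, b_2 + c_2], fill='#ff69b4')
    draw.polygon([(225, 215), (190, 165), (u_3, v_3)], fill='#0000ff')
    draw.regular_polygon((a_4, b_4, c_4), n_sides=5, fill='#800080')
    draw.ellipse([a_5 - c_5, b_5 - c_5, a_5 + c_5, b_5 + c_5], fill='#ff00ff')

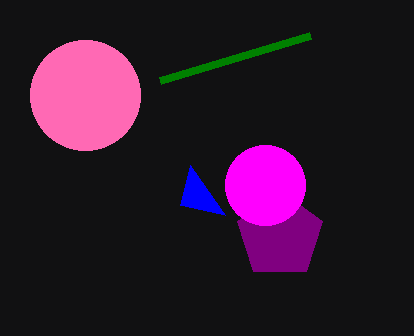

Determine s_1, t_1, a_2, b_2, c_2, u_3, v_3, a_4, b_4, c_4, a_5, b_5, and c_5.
s_1 = 310
t_1 = 35
a_2 = 85
b_2 = 95
c_2 = 55
u_3 = 180
v_3 = 205
a_4 = 280
b_4 = 235
c_4 = 45
a_5 = 265
b_5 = 185
c_5 = 40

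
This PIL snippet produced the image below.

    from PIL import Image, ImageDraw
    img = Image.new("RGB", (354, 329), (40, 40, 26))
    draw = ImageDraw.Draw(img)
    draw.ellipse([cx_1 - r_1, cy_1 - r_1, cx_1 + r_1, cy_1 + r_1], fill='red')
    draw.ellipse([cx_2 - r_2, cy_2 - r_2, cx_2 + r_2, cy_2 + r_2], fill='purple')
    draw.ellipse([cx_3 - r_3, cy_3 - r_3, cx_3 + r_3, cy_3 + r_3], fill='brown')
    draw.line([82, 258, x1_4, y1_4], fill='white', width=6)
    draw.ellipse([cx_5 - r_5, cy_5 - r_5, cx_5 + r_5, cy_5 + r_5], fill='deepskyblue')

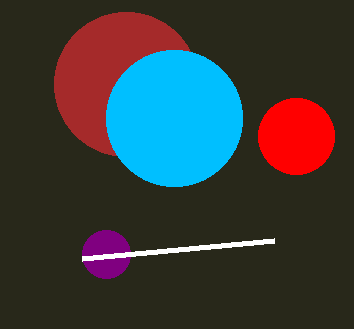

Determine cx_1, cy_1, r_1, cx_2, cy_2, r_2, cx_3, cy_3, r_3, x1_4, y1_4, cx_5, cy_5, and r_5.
cx_1 = 296
cy_1 = 136
r_1 = 38
cx_2 = 106
cy_2 = 254
r_2 = 24
cx_3 = 126
cy_3 = 84
r_3 = 72
x1_4 = 274
y1_4 = 240
cx_5 = 174
cy_5 = 118
r_5 = 68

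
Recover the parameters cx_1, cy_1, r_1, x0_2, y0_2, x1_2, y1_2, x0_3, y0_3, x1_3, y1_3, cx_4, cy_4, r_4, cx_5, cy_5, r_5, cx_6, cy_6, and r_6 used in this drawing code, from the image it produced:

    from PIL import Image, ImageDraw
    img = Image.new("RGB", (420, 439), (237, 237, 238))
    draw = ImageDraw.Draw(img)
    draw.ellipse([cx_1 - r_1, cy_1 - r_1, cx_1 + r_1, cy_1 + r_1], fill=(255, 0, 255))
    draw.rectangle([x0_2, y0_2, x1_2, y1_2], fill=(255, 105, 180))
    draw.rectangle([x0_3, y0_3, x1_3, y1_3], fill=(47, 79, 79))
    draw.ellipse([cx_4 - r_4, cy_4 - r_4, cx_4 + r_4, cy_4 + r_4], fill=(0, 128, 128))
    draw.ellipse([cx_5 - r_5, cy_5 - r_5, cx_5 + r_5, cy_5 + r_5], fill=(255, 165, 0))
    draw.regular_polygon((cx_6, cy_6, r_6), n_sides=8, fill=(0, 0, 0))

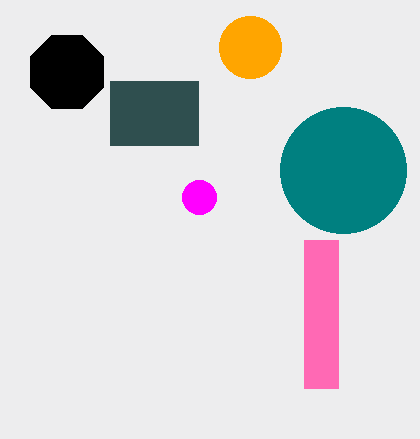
cx_1 = 199; cy_1 = 197; r_1 = 17; x0_2 = 304; y0_2 = 240; x1_2 = 338; y1_2 = 388; x0_3 = 110; y0_3 = 81; x1_3 = 198; y1_3 = 145; cx_4 = 343; cy_4 = 170; r_4 = 63; cx_5 = 250; cy_5 = 47; r_5 = 31; cx_6 = 67; cy_6 = 72; r_6 = 40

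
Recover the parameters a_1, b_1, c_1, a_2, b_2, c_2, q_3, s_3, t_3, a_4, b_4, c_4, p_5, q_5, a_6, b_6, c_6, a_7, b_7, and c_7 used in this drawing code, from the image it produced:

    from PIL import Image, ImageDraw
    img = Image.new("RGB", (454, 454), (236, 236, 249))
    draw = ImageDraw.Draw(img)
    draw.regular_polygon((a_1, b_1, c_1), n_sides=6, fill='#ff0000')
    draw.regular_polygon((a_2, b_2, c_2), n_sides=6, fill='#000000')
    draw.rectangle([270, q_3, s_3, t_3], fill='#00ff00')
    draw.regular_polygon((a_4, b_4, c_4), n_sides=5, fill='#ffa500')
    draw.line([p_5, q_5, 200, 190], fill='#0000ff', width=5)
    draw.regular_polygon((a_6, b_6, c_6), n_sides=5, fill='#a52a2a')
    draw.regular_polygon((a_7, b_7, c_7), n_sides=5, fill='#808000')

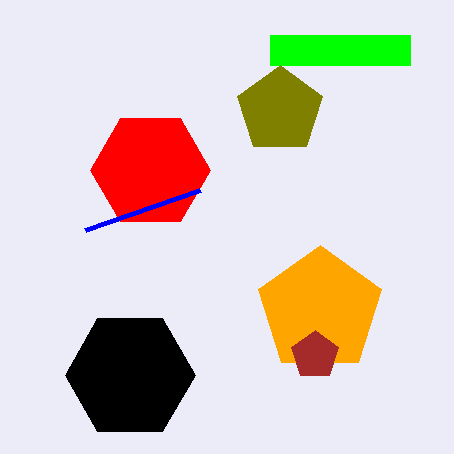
a_1 = 150; b_1 = 170; c_1 = 60; a_2 = 130; b_2 = 375; c_2 = 65; q_3 = 35; s_3 = 410; t_3 = 65; a_4 = 320; b_4 = 310; c_4 = 65; p_5 = 85; q_5 = 230; a_6 = 315; b_6 = 355; c_6 = 25; a_7 = 280; b_7 = 110; c_7 = 45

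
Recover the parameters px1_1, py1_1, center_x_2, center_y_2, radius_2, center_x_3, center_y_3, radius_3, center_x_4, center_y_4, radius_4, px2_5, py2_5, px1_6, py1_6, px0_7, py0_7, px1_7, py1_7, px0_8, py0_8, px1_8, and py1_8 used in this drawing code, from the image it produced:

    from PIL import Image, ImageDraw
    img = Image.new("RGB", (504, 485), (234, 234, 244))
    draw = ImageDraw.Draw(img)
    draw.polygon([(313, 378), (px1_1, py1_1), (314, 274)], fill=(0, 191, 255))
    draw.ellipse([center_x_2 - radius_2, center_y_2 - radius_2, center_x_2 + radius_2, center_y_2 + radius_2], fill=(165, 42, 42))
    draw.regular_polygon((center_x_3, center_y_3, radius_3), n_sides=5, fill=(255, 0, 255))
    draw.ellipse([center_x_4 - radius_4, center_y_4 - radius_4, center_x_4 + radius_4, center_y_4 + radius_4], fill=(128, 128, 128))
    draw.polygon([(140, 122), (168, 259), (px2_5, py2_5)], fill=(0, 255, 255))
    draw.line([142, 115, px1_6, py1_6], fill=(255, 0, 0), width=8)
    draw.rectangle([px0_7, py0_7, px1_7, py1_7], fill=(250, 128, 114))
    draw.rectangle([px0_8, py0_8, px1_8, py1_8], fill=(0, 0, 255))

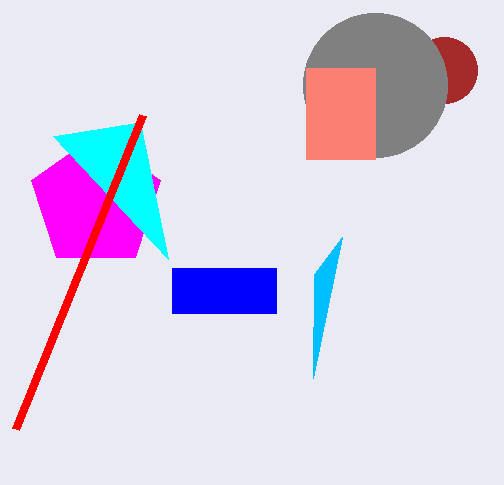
px1_1 = 342, py1_1 = 237, center_x_2 = 444, center_y_2 = 70, radius_2 = 33, center_x_3 = 96, center_y_3 = 202, radius_3 = 68, center_x_4 = 375, center_y_4 = 85, radius_4 = 72, px2_5 = 53, py2_5 = 136, px1_6 = 15, py1_6 = 429, px0_7 = 306, py0_7 = 68, px1_7 = 375, py1_7 = 159, px0_8 = 172, py0_8 = 268, px1_8 = 276, py1_8 = 313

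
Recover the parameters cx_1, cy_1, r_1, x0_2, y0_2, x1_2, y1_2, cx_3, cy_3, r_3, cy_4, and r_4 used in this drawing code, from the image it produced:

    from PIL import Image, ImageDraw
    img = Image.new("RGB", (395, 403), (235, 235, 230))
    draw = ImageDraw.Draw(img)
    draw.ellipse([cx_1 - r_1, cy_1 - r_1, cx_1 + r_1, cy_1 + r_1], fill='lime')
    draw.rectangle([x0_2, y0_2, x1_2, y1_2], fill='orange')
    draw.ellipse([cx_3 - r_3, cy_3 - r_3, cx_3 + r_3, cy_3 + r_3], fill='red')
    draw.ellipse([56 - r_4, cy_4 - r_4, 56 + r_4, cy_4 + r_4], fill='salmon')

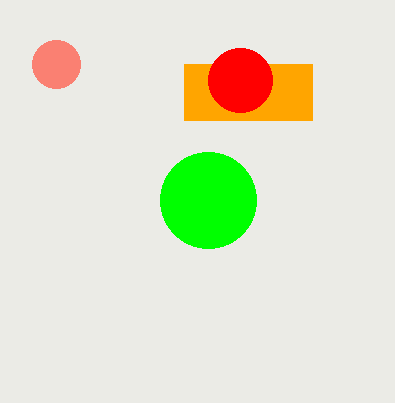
cx_1 = 208
cy_1 = 200
r_1 = 48
x0_2 = 184
y0_2 = 64
x1_2 = 312
y1_2 = 120
cx_3 = 240
cy_3 = 80
r_3 = 32
cy_4 = 64
r_4 = 24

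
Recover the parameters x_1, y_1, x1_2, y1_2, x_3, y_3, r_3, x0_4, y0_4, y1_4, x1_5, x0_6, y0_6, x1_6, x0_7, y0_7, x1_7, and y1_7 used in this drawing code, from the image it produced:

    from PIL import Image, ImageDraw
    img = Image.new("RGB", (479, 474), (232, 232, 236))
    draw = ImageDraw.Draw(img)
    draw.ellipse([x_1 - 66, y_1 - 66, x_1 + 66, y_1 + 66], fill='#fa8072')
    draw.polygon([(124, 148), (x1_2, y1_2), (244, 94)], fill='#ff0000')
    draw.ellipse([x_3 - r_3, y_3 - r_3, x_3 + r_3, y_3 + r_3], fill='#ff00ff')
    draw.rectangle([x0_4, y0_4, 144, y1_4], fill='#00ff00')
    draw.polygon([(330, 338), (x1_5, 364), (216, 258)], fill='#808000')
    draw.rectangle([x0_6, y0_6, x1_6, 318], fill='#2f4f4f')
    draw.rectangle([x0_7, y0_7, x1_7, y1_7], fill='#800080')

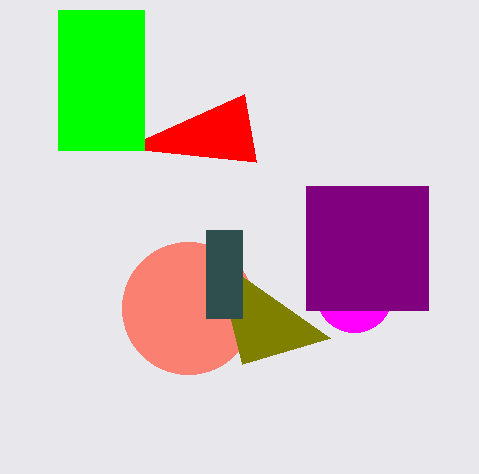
x_1 = 188; y_1 = 308; x1_2 = 256; y1_2 = 162; x_3 = 354; y_3 = 294; r_3 = 38; x0_4 = 58; y0_4 = 10; y1_4 = 150; x1_5 = 242; x0_6 = 206; y0_6 = 230; x1_6 = 242; x0_7 = 306; y0_7 = 186; x1_7 = 428; y1_7 = 310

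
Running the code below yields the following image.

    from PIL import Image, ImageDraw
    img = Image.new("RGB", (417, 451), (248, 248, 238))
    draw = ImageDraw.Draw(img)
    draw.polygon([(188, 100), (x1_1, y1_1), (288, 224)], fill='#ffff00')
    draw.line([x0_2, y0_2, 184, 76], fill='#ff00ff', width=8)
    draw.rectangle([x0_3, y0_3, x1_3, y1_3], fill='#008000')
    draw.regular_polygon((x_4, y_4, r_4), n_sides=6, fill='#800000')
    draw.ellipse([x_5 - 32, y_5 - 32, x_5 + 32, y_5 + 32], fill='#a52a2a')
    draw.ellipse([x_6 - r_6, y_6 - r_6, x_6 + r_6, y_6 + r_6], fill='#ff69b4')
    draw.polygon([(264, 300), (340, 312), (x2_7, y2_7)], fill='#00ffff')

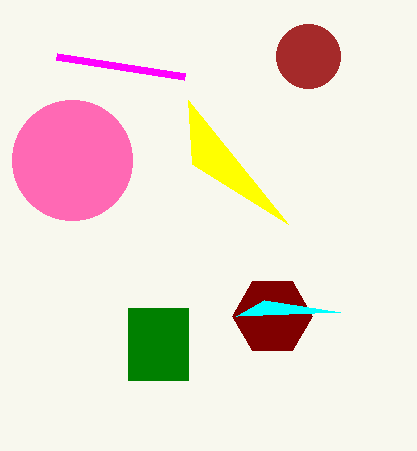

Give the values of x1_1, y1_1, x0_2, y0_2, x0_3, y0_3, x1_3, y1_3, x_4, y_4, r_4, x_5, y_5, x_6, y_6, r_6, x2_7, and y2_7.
x1_1 = 192
y1_1 = 164
x0_2 = 56
y0_2 = 56
x0_3 = 128
y0_3 = 308
x1_3 = 188
y1_3 = 380
x_4 = 272
y_4 = 316
r_4 = 40
x_5 = 308
y_5 = 56
x_6 = 72
y_6 = 160
r_6 = 60
x2_7 = 236
y2_7 = 316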